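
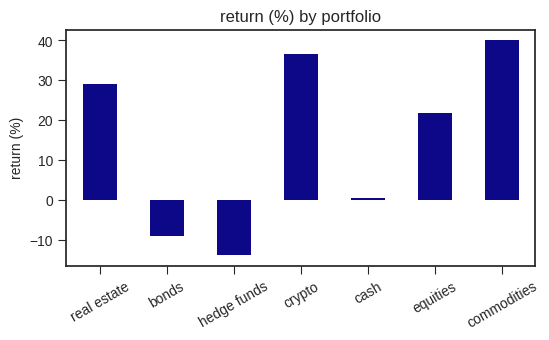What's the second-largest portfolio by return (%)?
Top 3: commodities ≈ 40, crypto ≈ 35, real estate ≈ 30.

crypto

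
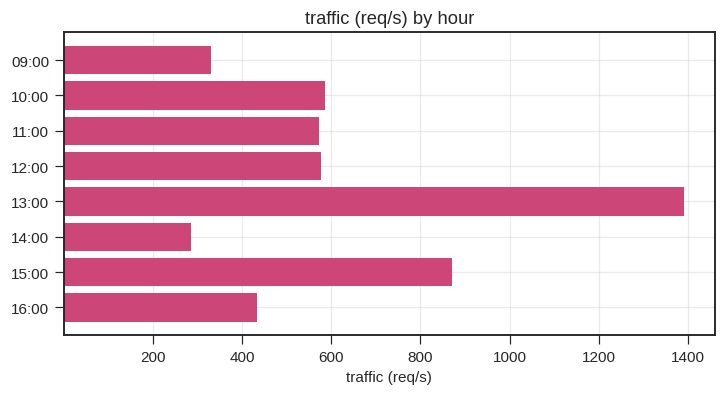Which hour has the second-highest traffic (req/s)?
15:00

Top 3: 13:00 ≈ 1400, 15:00 ≈ 800, 10:00 ≈ 600.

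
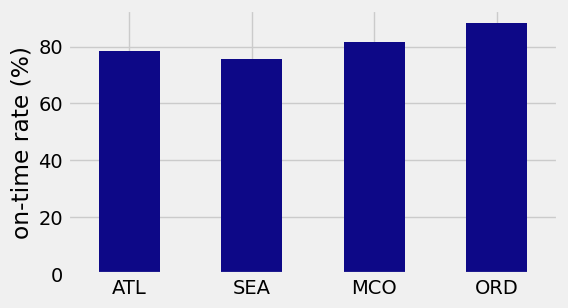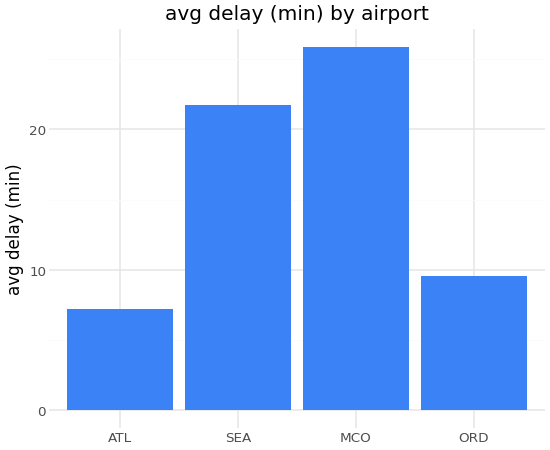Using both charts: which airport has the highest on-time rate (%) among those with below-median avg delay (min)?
ORD

Chart 2 median avg delay (min) ≈ 15; below-median airports: ATL, ORD. Among those, ORD has the highest on-time rate (%) (≈ 90).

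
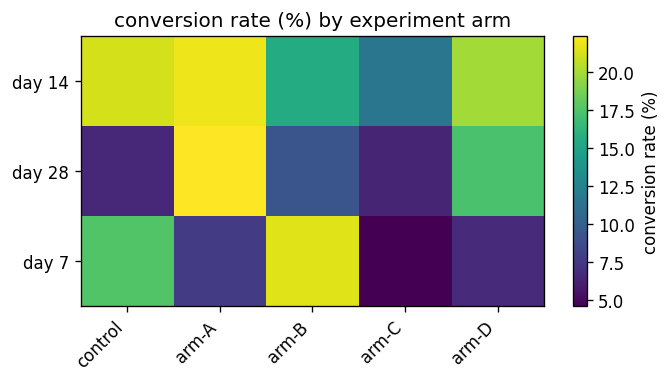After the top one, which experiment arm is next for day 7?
control

Top 3 for day 7: arm-B ≈ 22, control ≈ 18, arm-A ≈ 8.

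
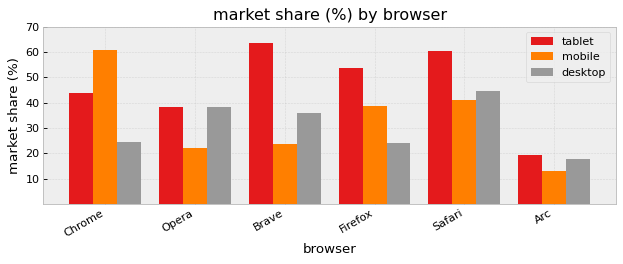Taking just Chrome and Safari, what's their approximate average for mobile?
≈ 50

(60 + 40) / 2 ≈ 50.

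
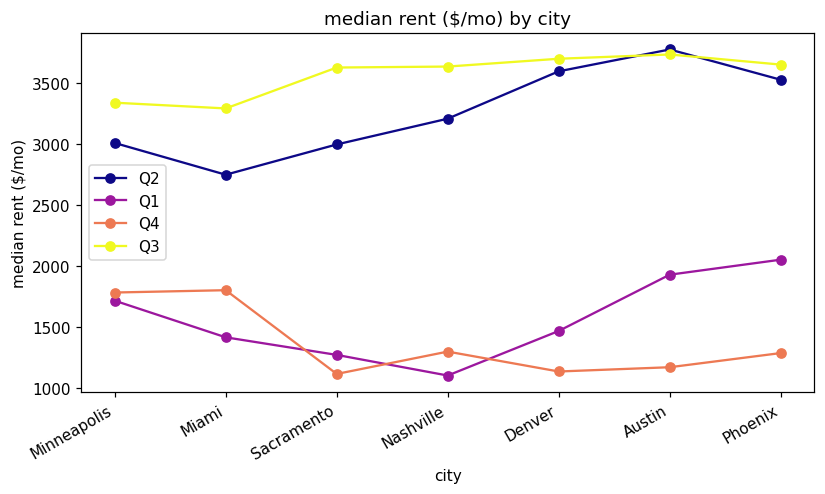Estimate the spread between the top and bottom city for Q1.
Max Phoenix ≈ 2000, min Nashville ≈ 1000; range ≈ 1000.

≈ 1000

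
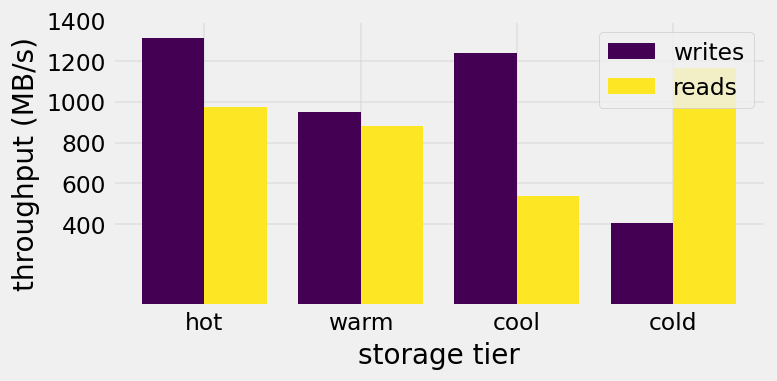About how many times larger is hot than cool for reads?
hot ≈ 1000, cool ≈ 600; 1000/600 ≈ 1.67.

≈ 1.67×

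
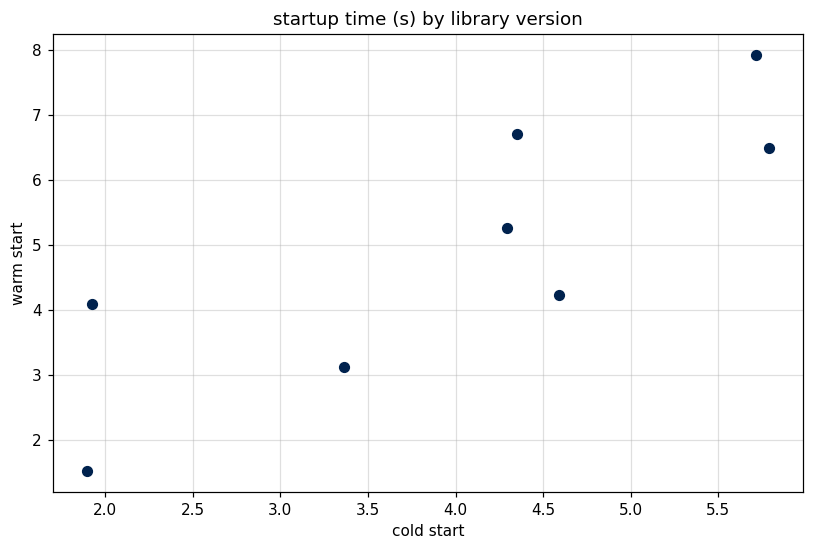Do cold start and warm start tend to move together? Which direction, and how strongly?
Points are positively correlated; strong (|r| ≈ 0.8).

positive, strong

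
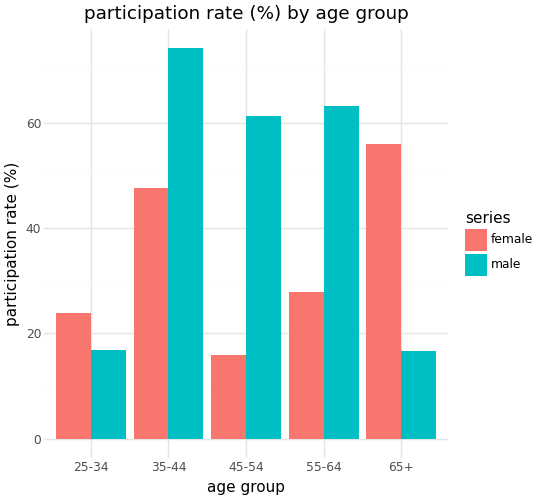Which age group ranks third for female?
Top 4 for female: 65+ ≈ 60, 35-44 ≈ 50, 55-64 ≈ 30, 25-34 ≈ 20.

55-64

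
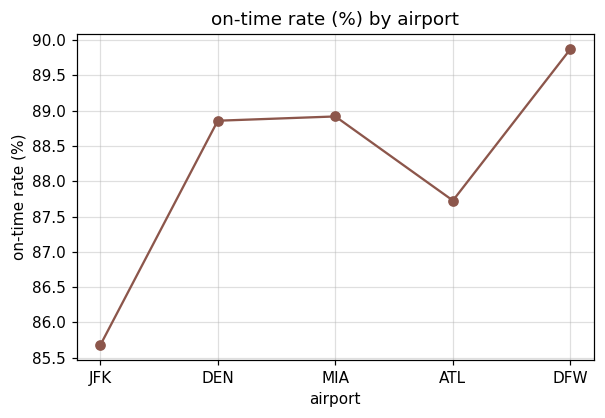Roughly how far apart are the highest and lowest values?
Max DFW ≈ 90.0, min JFK ≈ 85.5; range ≈ 4.5.

≈ 4.5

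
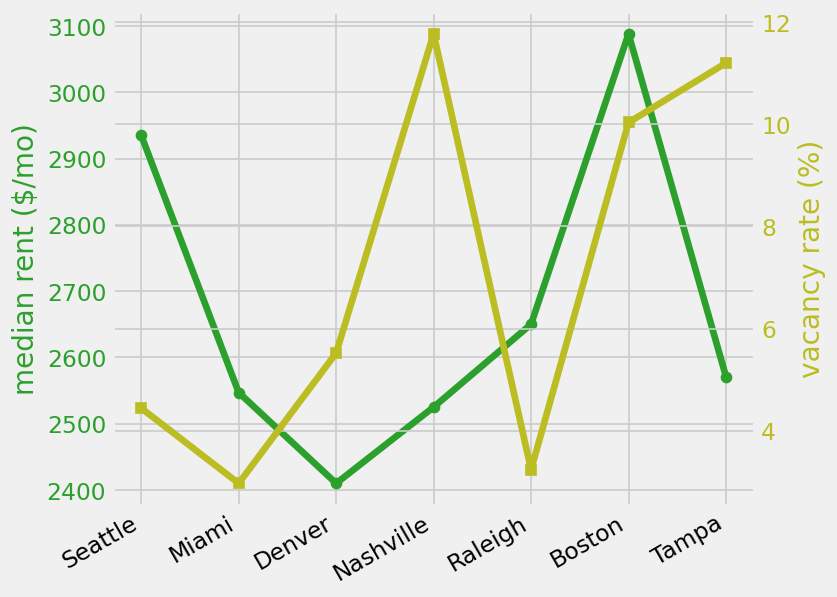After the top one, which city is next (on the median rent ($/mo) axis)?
Seattle

Top 3 (on the median rent ($/mo) axis): Boston ≈ 3100, Seattle ≈ 2900, Raleigh ≈ 2600.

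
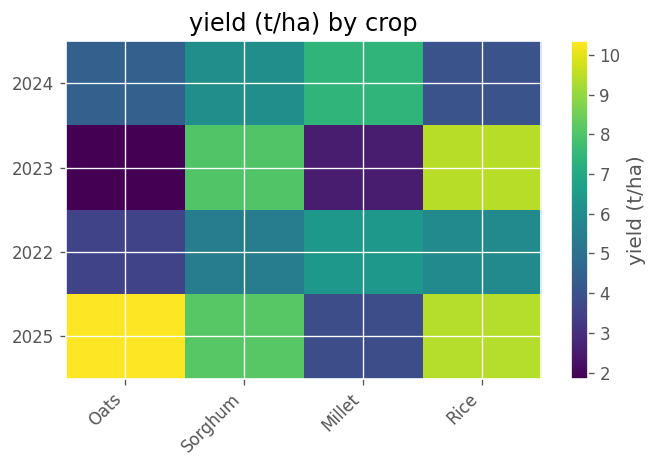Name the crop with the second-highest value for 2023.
Top 3 for 2023: Rice ≈ 9, Sorghum ≈ 8, Millet ≈ 3.

Sorghum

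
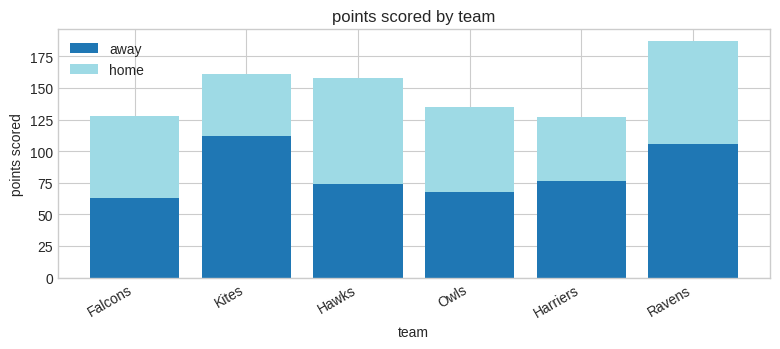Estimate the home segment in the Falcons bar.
≈ 60

home top ≈ 120, bottom ≈ 60; segment ≈ 60.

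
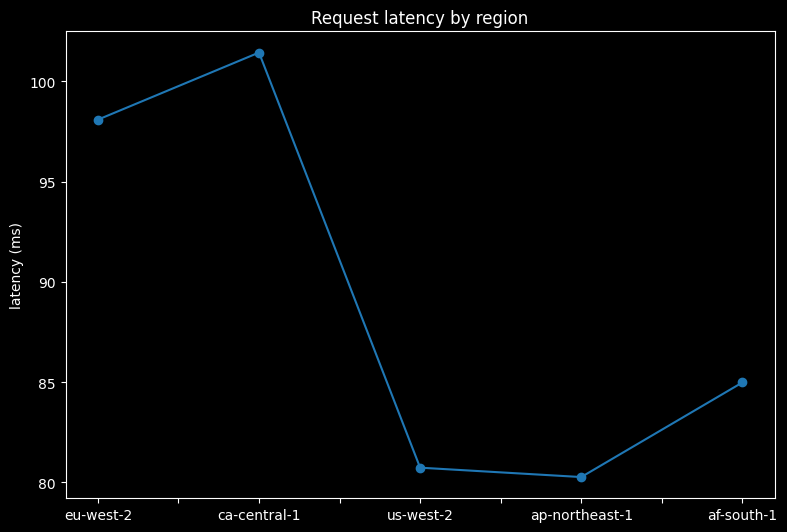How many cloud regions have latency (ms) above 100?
Above 100: ca-central-1.

1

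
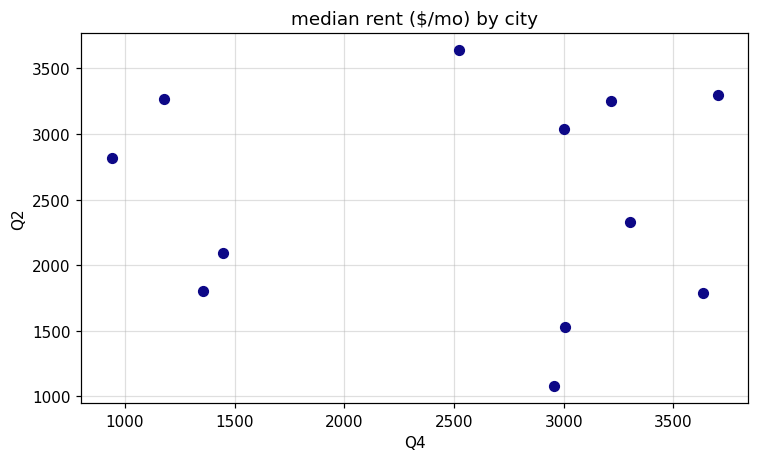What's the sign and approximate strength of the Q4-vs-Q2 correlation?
no clear correlation

Points are roughly uncorrelated; weak (|r| ≈ 0.1).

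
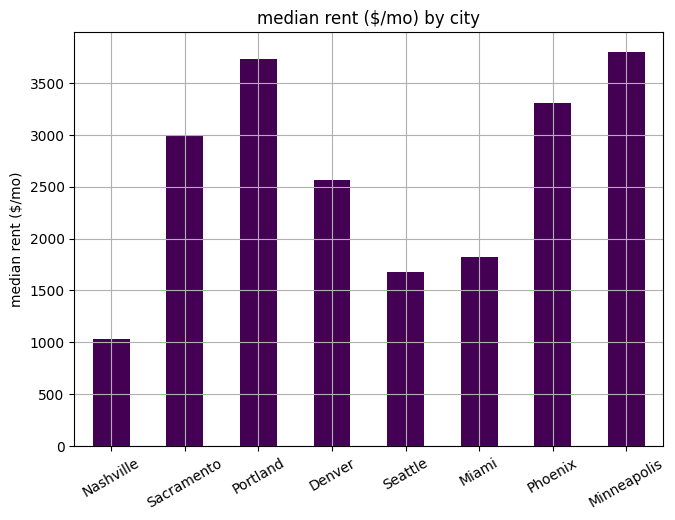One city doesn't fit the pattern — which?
Nashville ≈ 1000; the rest sit between ≈ 1500 and ≈ 4000.

Nashville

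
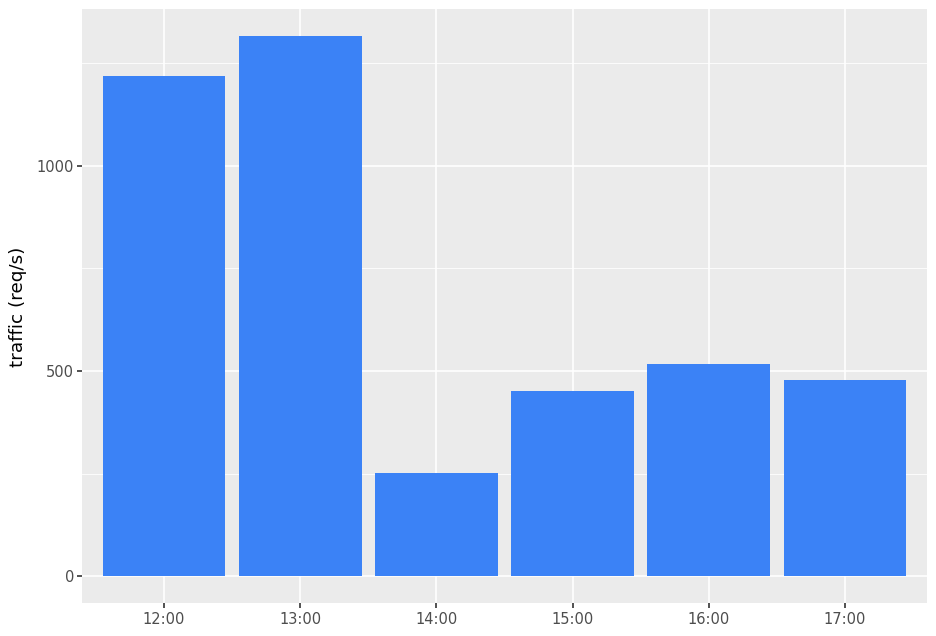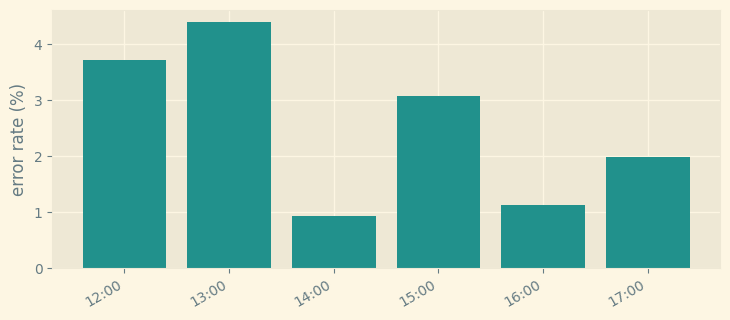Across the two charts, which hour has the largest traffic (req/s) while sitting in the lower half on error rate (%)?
16:00

Chart 2 median error rate (%) ≈ 2.5; below-median hours: 14:00, 16:00, 17:00. Among those, 16:00 has the highest traffic (req/s) (≈ 600).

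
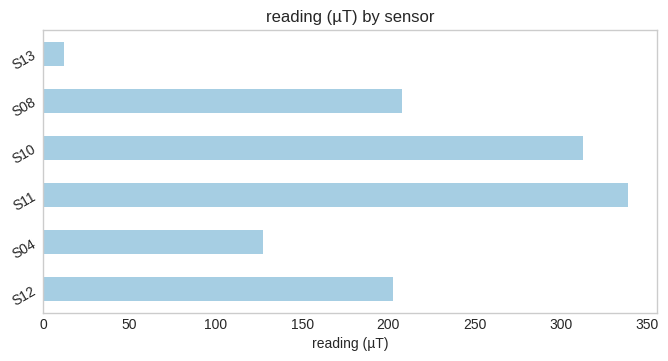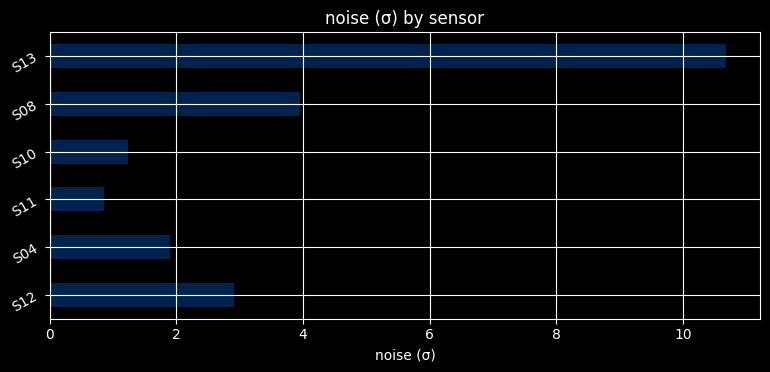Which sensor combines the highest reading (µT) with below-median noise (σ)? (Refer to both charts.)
S11

Chart 2 median noise (σ) ≈ 2; below-median sensors: S04, S11, S10. Among those, S11 has the highest reading (µT) (≈ 350).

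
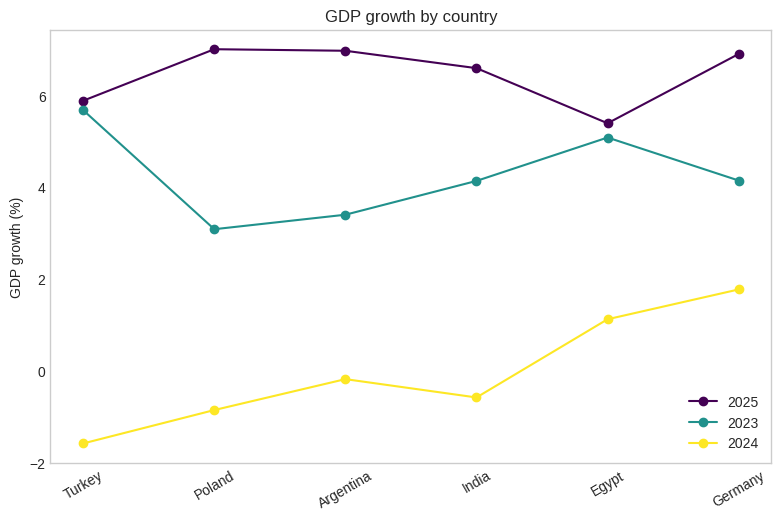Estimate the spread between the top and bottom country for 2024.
≈ 4

Max Germany ≈ 2, min Turkey ≈ -2; range ≈ 4.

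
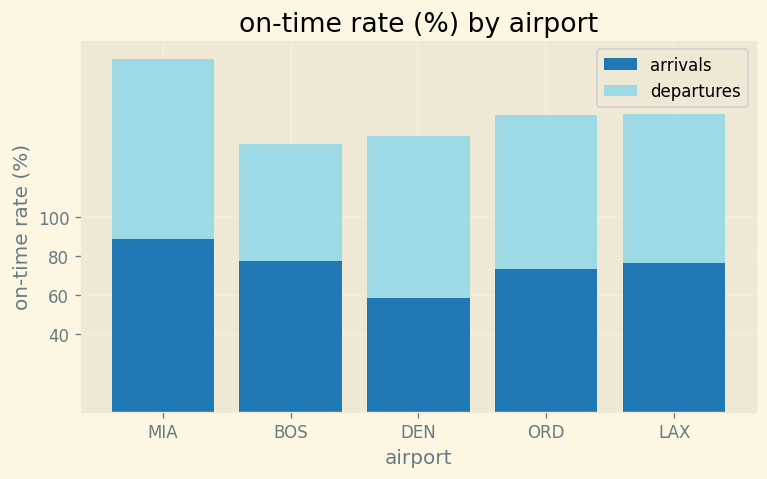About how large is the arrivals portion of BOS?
≈ 80

arrivals top ≈ 80, bottom ≈ 0; segment ≈ 80.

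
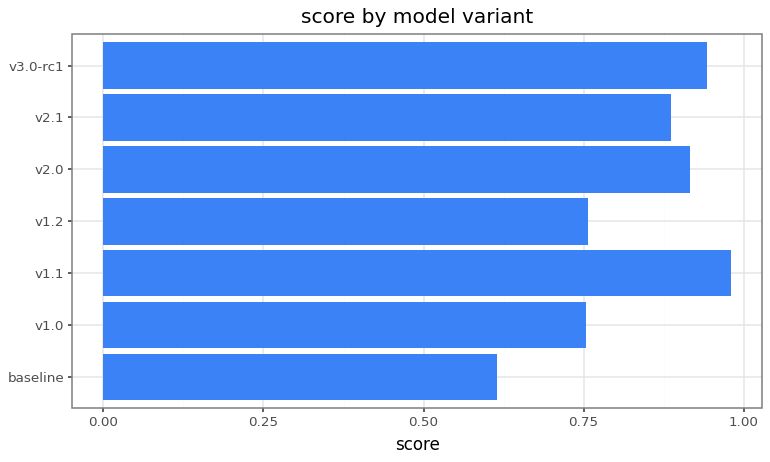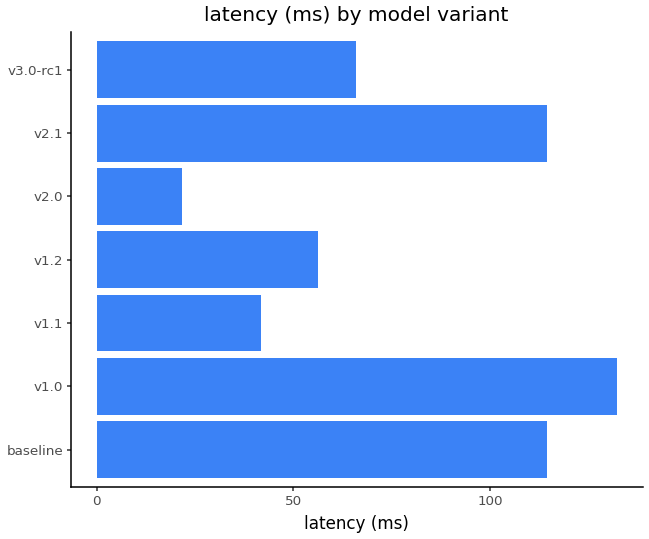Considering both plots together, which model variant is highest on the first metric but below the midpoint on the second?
Chart 2 median latency (ms) ≈ 60; below-median model variants: v1.1, v1.2, v2.0. Among those, v1.1 has the highest score (≈ 1).

v1.1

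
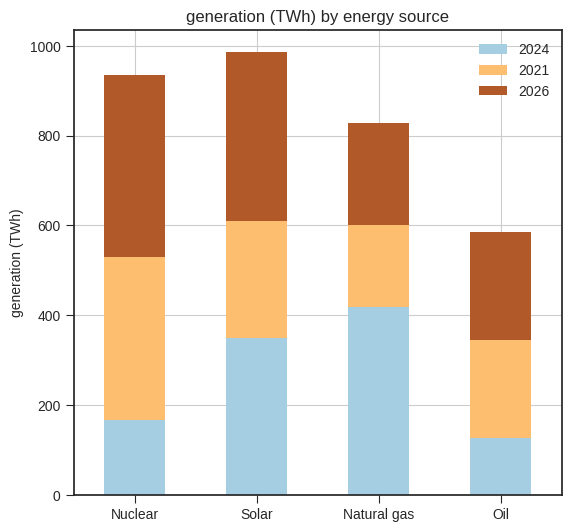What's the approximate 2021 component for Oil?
2021 top ≈ 300, bottom ≈ 100; segment ≈ 200.

≈ 200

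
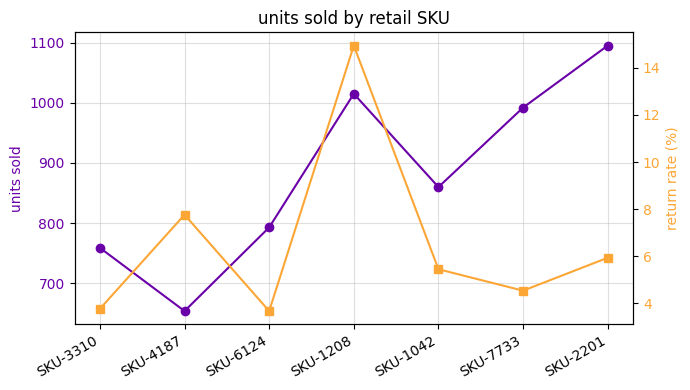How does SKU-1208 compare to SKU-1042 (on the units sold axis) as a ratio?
≈ 1.18×

SKU-1208 ≈ 1000, SKU-1042 ≈ 850; 1000/850 ≈ 1.18.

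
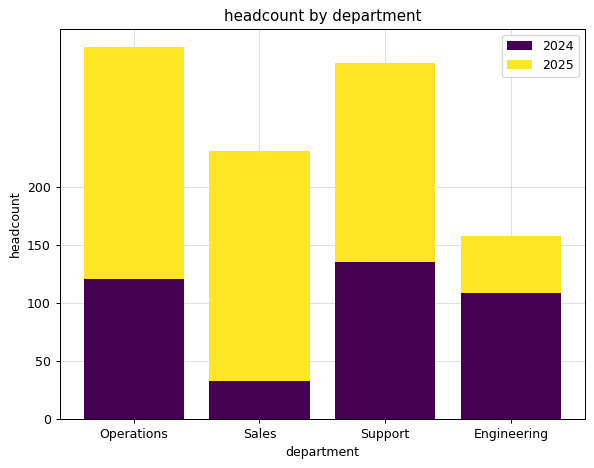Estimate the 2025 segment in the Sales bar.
2025 top ≈ 250, bottom ≈ 50; segment ≈ 200.

≈ 200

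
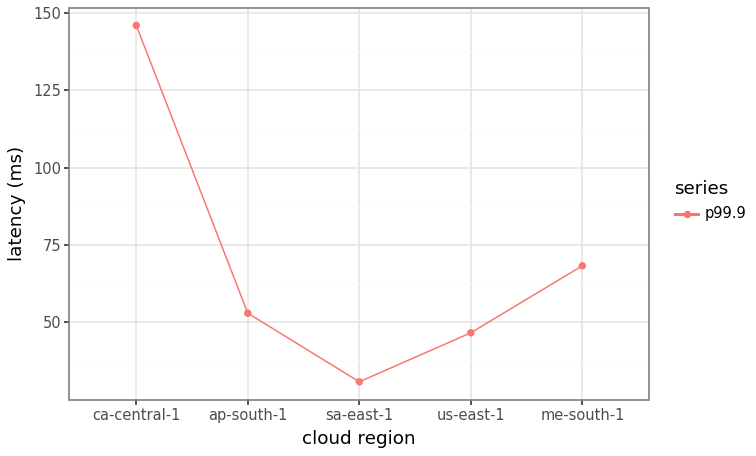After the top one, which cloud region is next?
Top 3: ca-central-1 ≈ 150, me-south-1 ≈ 70, ap-south-1 ≈ 50.

me-south-1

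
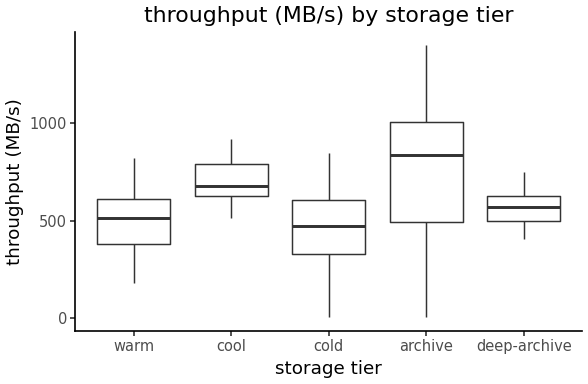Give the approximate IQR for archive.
≈ 500

Q3 ≈ 1000, Q1 ≈ 500; IQR ≈ 500.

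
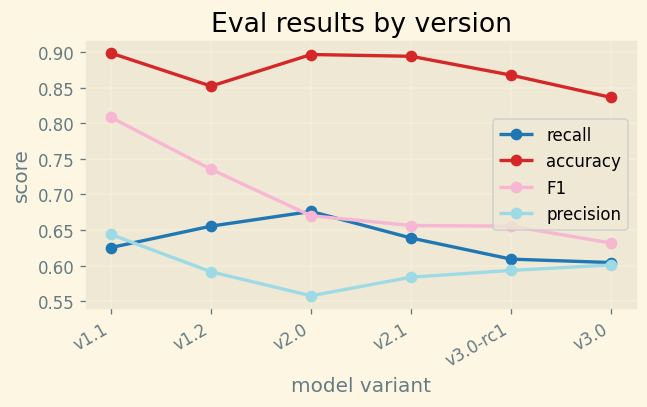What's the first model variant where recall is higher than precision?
v1.2

v1.1: recall ≈ 0.65 vs precision ≈ 0.65 (not yet); v1.2: recall ≈ 0.65 vs precision ≈ 0.60 (first crossover).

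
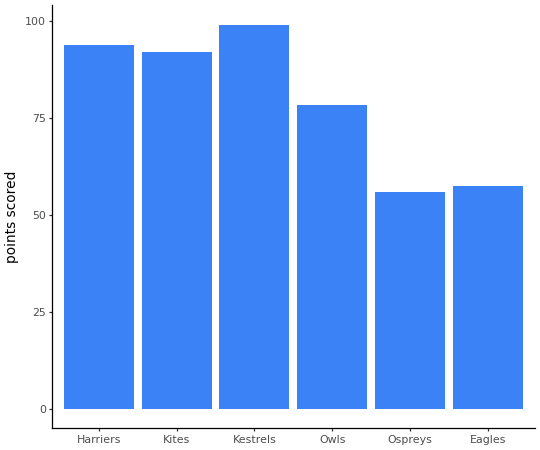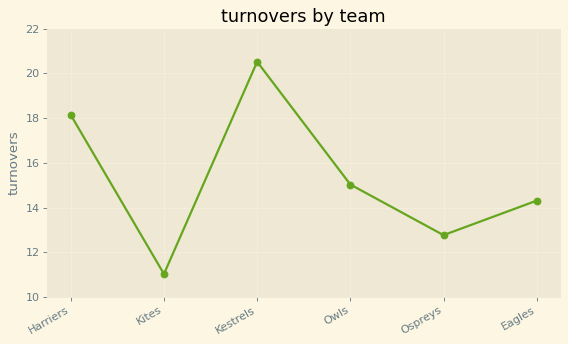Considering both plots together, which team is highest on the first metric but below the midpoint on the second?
Chart 2 median turnovers ≈ 14; below-median teams: Kites, Ospreys, Eagles. Among those, Kites has the highest points scored (≈ 90).

Kites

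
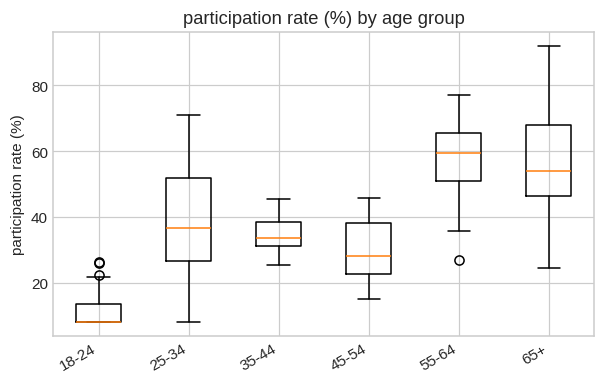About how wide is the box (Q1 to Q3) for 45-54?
≈ 15

Q3 ≈ 40, Q1 ≈ 25; IQR ≈ 15.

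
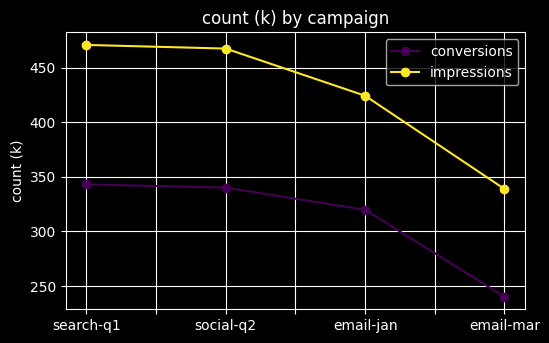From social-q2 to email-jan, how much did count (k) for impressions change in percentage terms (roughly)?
≈ -8.7%

social-q2 ≈ 460, email-jan ≈ 420; (420 − 460) / 460 ≈ -8.7%.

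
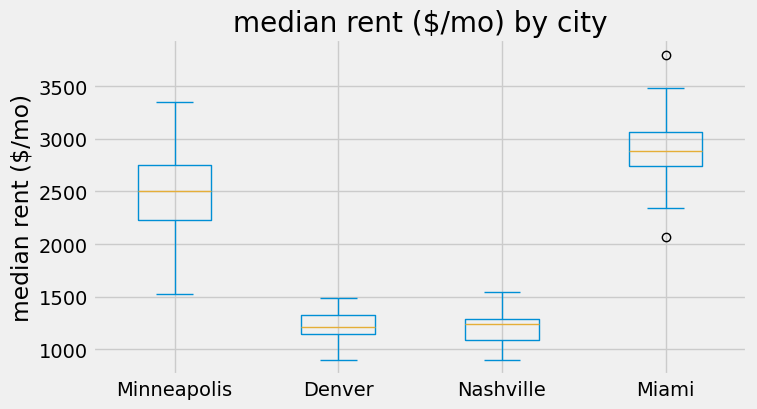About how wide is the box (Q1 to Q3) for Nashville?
≈ 200

Q3 ≈ 1200, Q1 ≈ 1000; IQR ≈ 200.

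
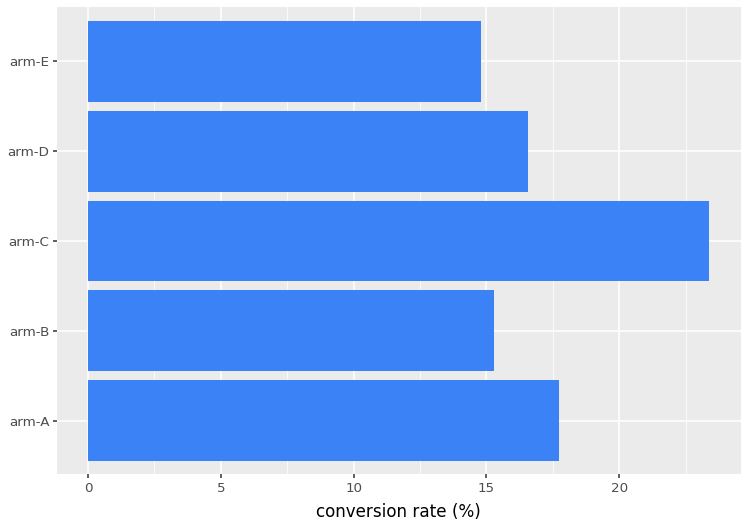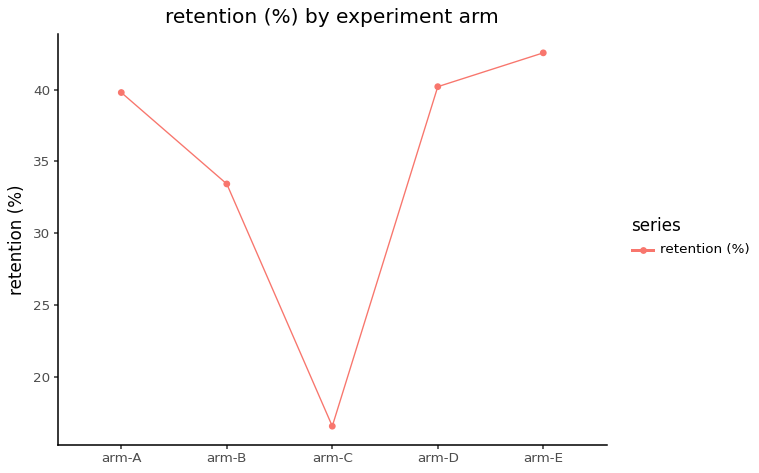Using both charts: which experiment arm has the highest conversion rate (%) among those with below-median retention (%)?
Chart 2 median retention (%) ≈ 40; below-median experiment arms: arm-B, arm-C. Among those, arm-C has the highest conversion rate (%) (≈ 25).

arm-C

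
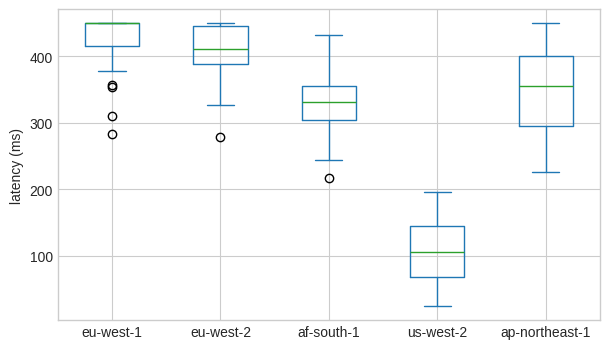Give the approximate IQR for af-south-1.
≈ 50

Q3 ≈ 350, Q1 ≈ 300; IQR ≈ 50.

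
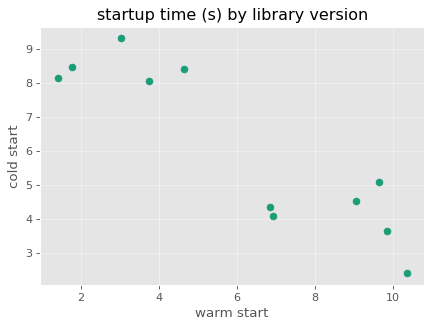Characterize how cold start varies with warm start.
Points are negatively correlated; strong (|r| ≈ 0.9).

negative, strong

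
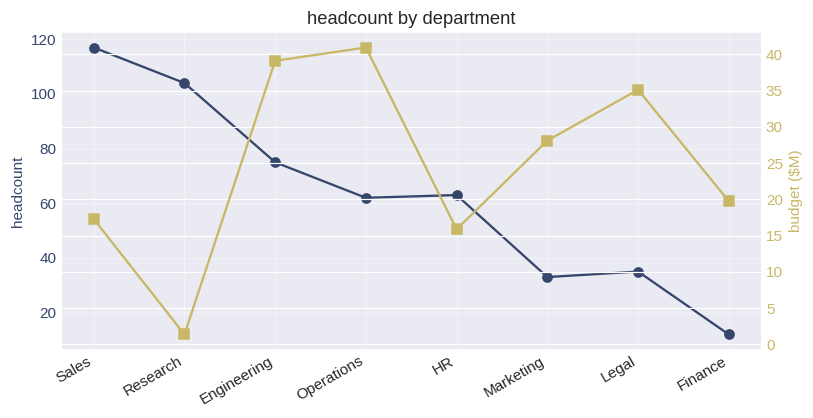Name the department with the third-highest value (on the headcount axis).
Engineering

Top 4 (on the headcount axis): Sales ≈ 120, Research ≈ 100, Engineering ≈ 80, HR ≈ 60.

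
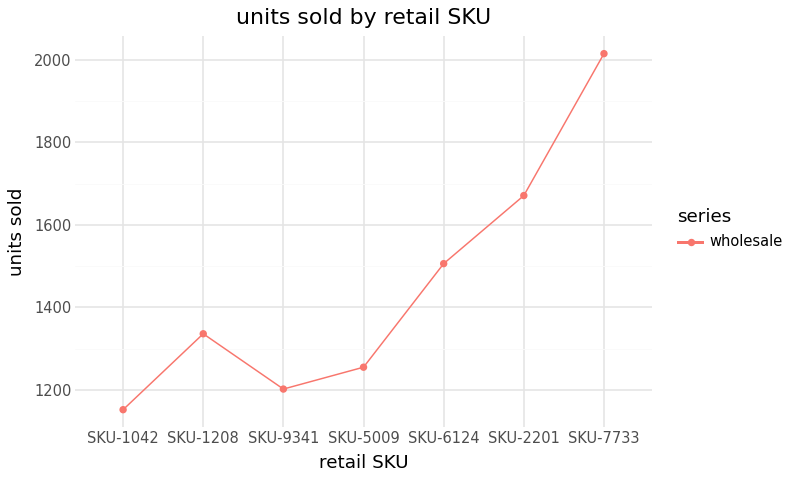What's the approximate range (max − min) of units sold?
≈ 800

Max SKU-7733 ≈ 2000, min SKU-1042 ≈ 1200; range ≈ 800.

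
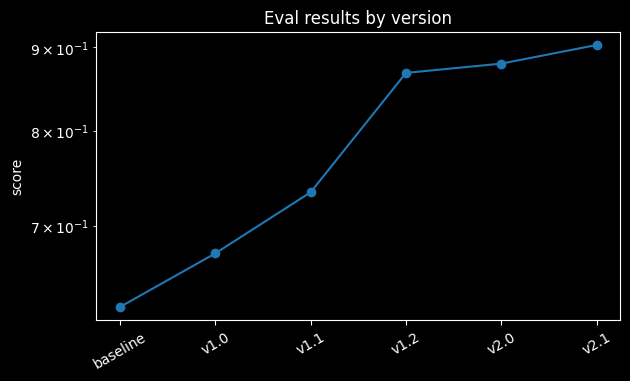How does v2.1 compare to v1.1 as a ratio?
≈ 1.2×

v2.1 ≈ 0.90, v1.1 ≈ 0.75; 0.90/0.75 ≈ 1.2.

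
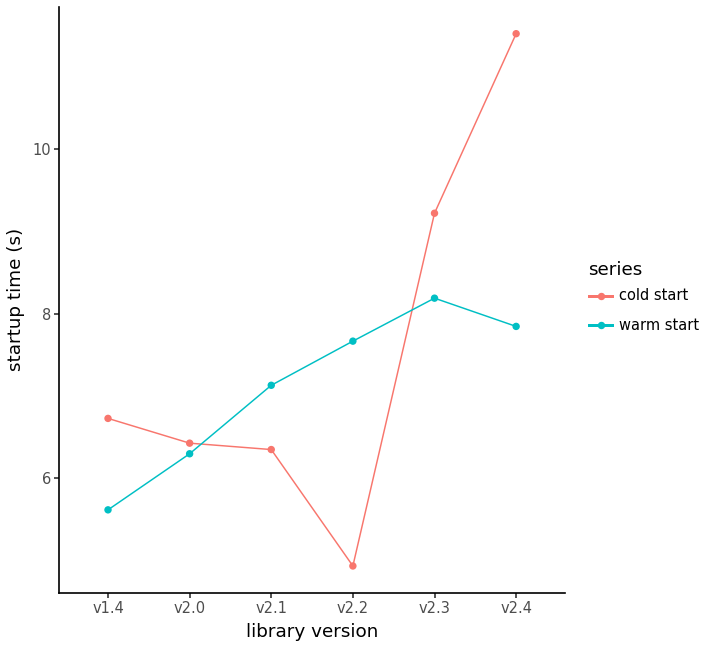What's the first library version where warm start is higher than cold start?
v2.0: warm start ≈ 6 vs cold start ≈ 6 (not yet); v2.1: warm start ≈ 7 vs cold start ≈ 6 (first crossover).

v2.1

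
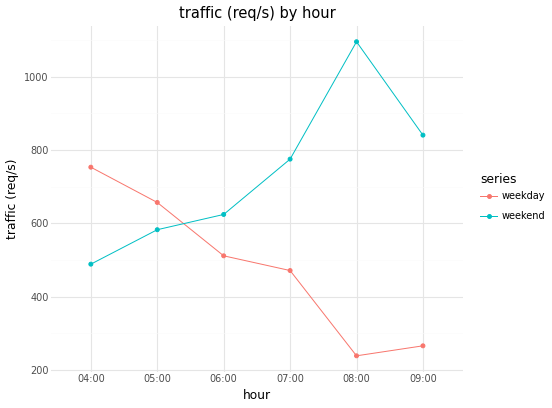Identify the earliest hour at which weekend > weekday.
05:00: weekend ≈ 600 vs weekday ≈ 700 (not yet); 06:00: weekend ≈ 600 vs weekday ≈ 500 (first crossover).

06:00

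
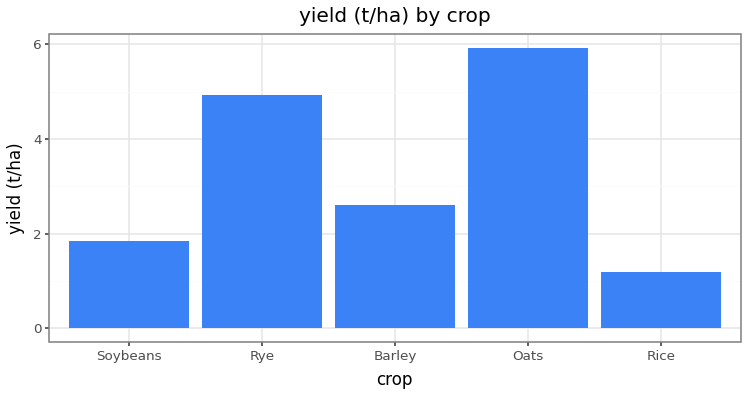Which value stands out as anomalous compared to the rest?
Oats ≈ 6.0; the rest sit between ≈ 1.0 and ≈ 5.0.

Oats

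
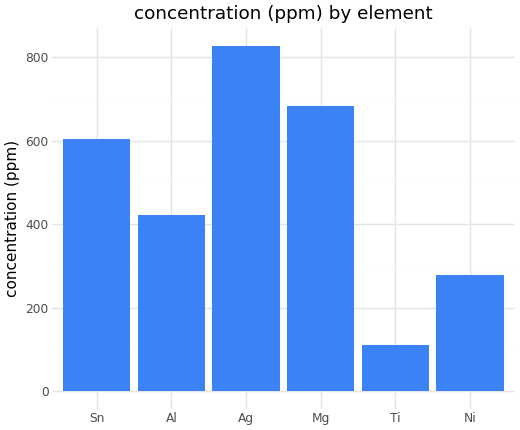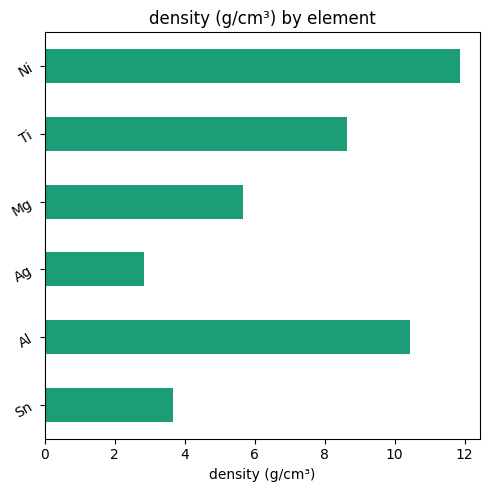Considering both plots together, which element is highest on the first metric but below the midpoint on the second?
Ag

Chart 2 median density (g/cm³) ≈ 8; below-median elements: Sn, Ag, Mg. Among those, Ag has the highest concentration (ppm) (≈ 800).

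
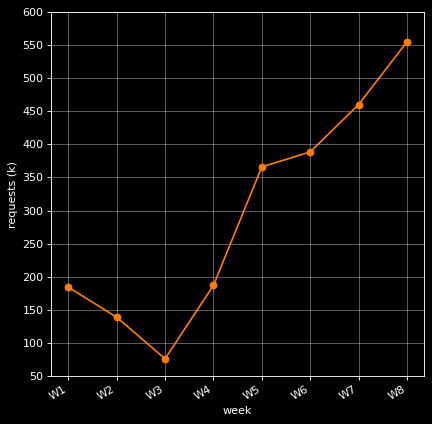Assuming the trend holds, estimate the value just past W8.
Last three: 400, 450, 550 → slope ≈ 75/step → next ≈ 625.

≈ 625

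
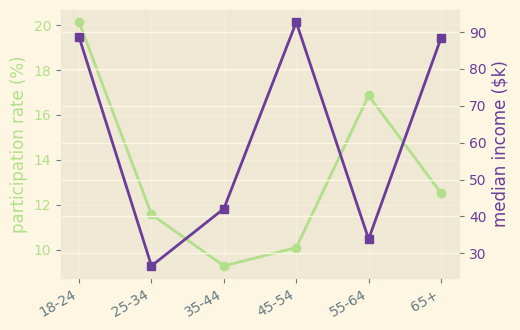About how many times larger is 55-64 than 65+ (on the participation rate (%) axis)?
≈ 1.31×

55-64 ≈ 17, 65+ ≈ 13; 17/13 ≈ 1.31.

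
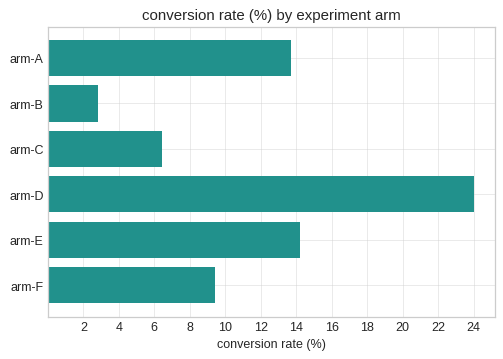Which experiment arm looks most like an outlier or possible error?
arm-D

arm-D ≈ 24; the rest sit between ≈ 2 and ≈ 14.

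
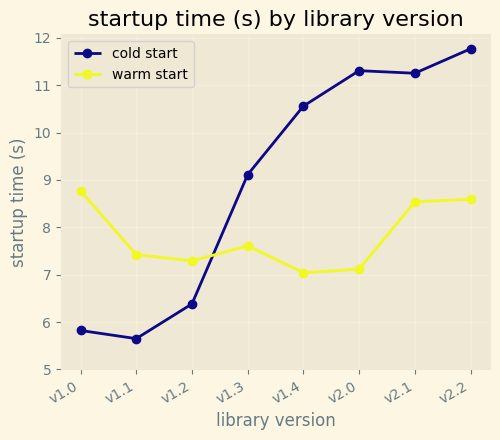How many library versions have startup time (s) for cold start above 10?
4

Above 10: v1.4, v2.0, v2.1, v2.2.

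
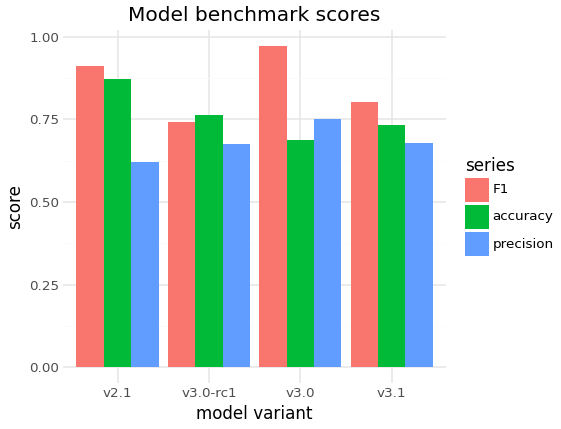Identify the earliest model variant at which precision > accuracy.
v3.0-rc1: precision ≈ 0.7 vs accuracy ≈ 0.8 (not yet); v3.0: precision ≈ 0.8 vs accuracy ≈ 0.7 (first crossover).

v3.0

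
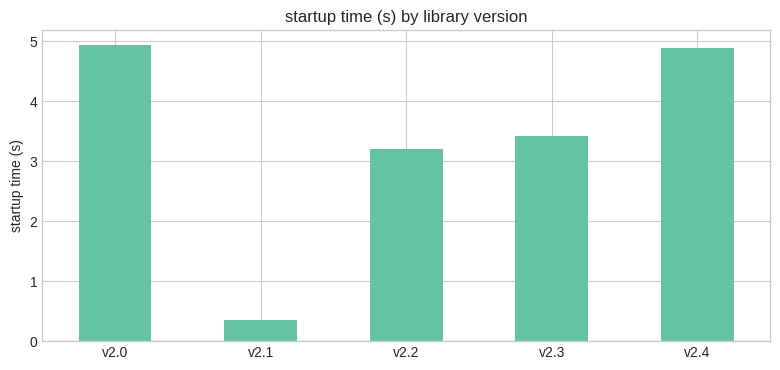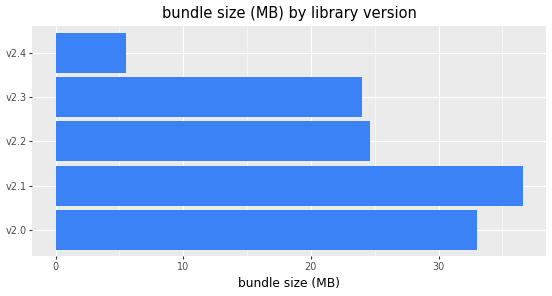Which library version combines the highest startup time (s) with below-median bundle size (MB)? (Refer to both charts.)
Chart 2 median bundle size (MB) ≈ 25; below-median library versions: v2.3, v2.4. Among those, v2.4 has the highest startup time (s) (≈ 5).

v2.4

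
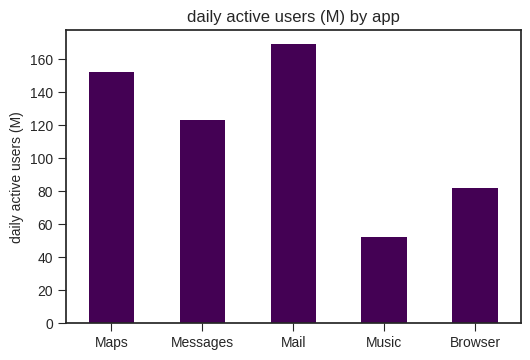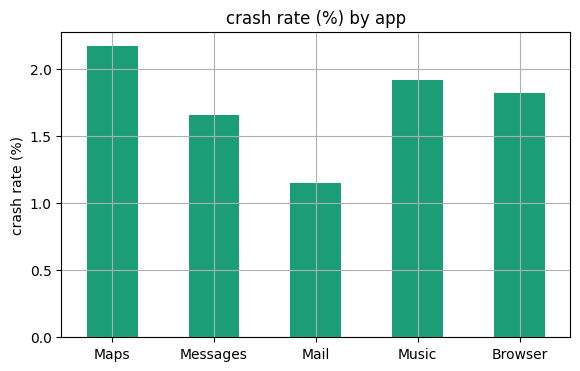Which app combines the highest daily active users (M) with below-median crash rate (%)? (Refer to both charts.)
Mail

Chart 2 median crash rate (%) ≈ 1.8; below-median apps: Messages, Mail. Among those, Mail has the highest daily active users (M) (≈ 160).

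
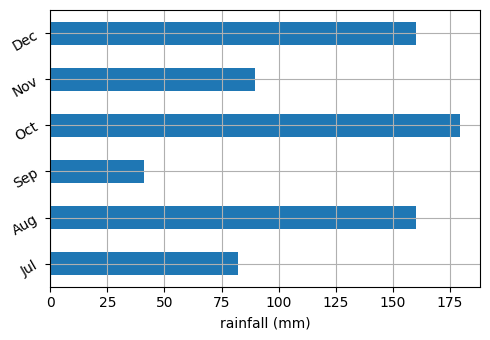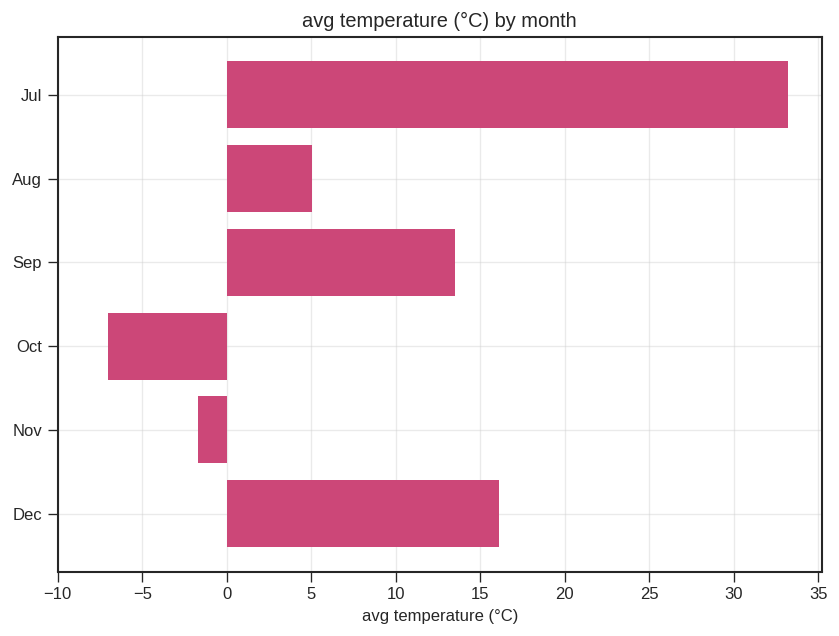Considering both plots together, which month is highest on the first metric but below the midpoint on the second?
Oct

Chart 2 median avg temperature (°C) ≈ 10; below-median months: Aug, Oct, Nov. Among those, Oct has the highest rainfall (mm) (≈ 180).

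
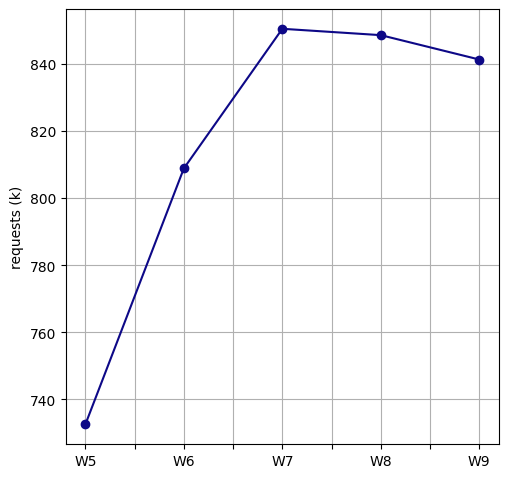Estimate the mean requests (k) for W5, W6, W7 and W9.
(730 + 810 + 850 + 840) / 4 ≈ 808.

≈ 808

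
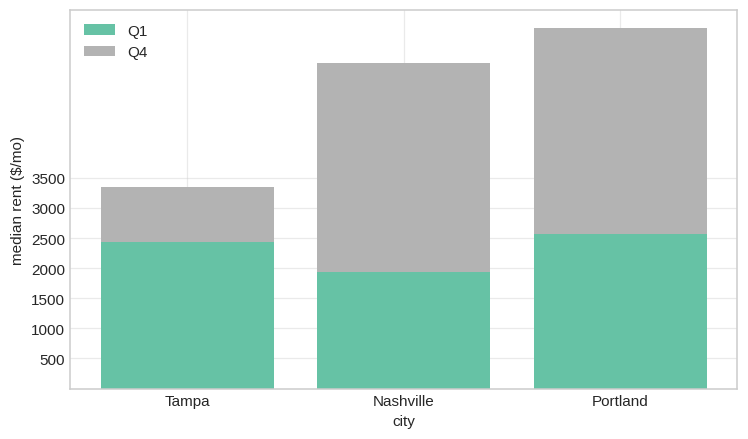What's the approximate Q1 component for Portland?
Q1 top ≈ 2500, bottom ≈ 0; segment ≈ 2500.

≈ 2500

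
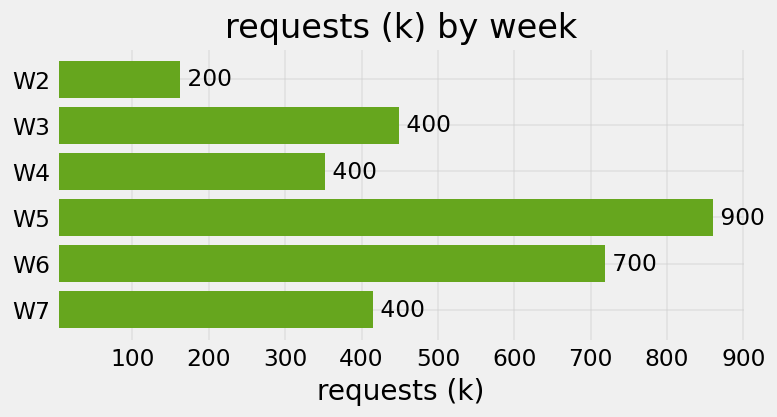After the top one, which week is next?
W6

Top 3: W5 ≈ 900, W6 ≈ 700, W3 ≈ 400.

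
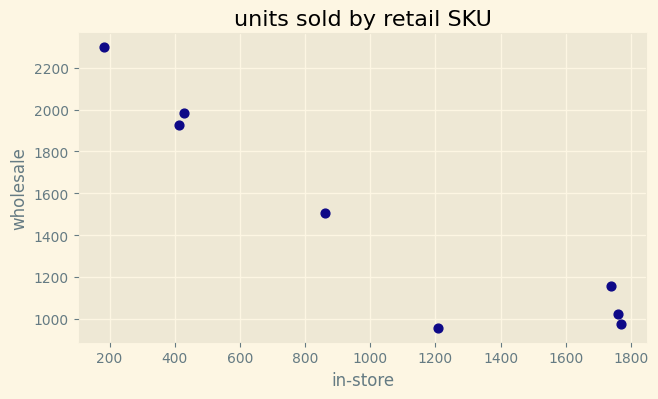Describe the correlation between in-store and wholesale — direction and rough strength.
negative, strong

Points are negatively correlated; strong (|r| ≈ 0.9).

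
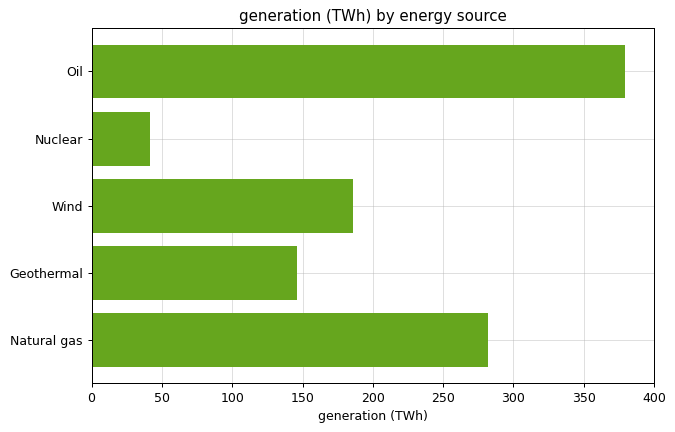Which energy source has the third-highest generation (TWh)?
Top 4: Oil ≈ 400, Natural gas ≈ 300, Wind ≈ 200, Geothermal ≈ 150.

Wind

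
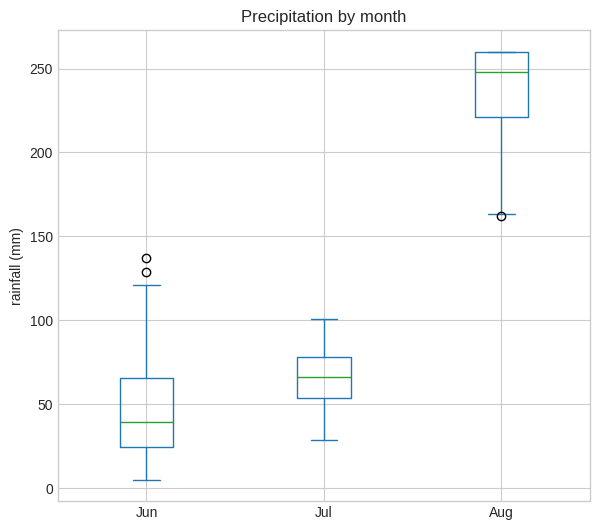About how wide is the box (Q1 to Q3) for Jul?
Q3 ≈ 80, Q1 ≈ 60; IQR ≈ 20.

≈ 20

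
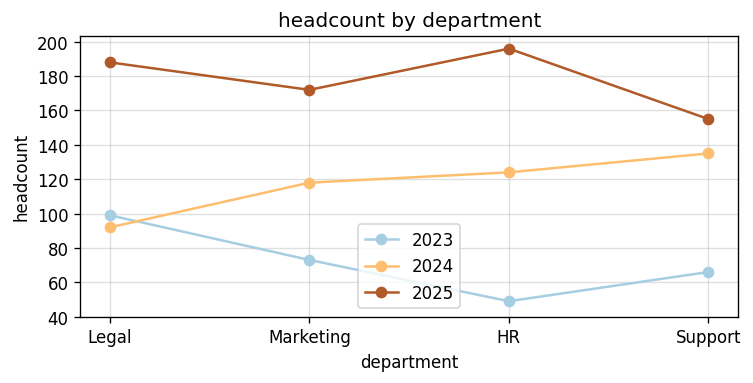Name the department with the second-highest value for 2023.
Marketing

Top 3 for 2023: Legal ≈ 100, Marketing ≈ 80, Support ≈ 60.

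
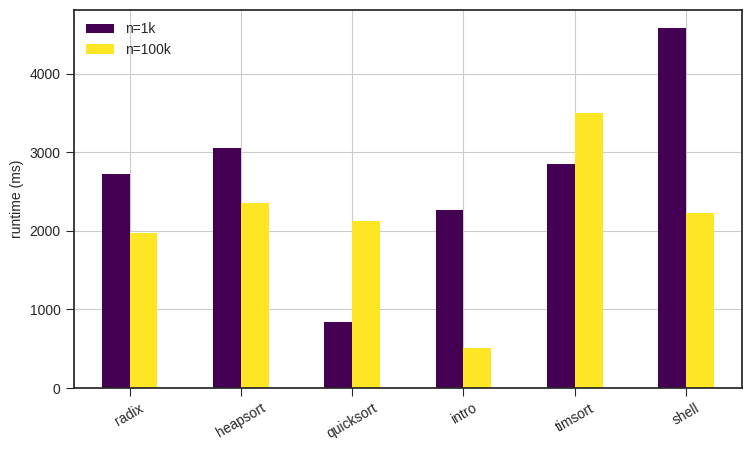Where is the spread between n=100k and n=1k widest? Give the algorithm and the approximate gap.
shell, ≈ 2500 ms

shell: n=100k ≈ 2000, n=1k ≈ 4500 → gap ≈ 2500. Next-largest (intro) is only ≈ 2000.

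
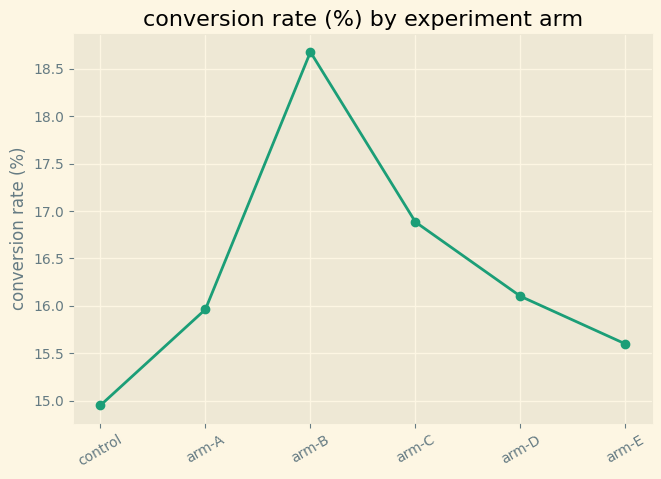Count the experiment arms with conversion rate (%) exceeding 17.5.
Above 17.5: arm-B.

1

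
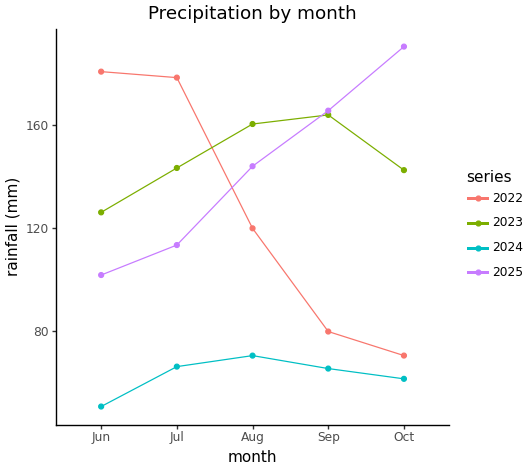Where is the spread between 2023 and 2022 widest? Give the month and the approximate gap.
Sep, ≈ 80 mm

Sep: 2023 ≈ 160, 2022 ≈ 80 → gap ≈ 80. Next-largest (Oct) is only ≈ 60.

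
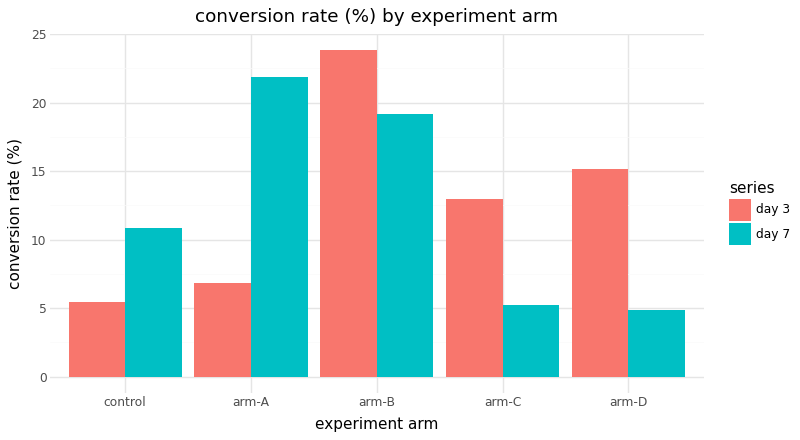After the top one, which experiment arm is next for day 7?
Top 3 for day 7: arm-A ≈ 22, arm-B ≈ 20, control ≈ 10.

arm-B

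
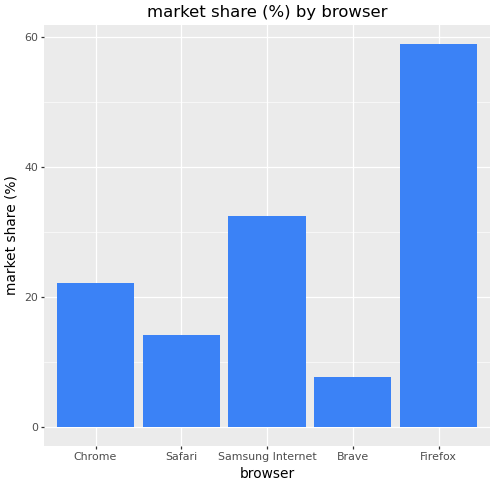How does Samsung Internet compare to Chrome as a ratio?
≈ 1.5×

Samsung Internet ≈ 30, Chrome ≈ 20; 30/20 ≈ 1.5.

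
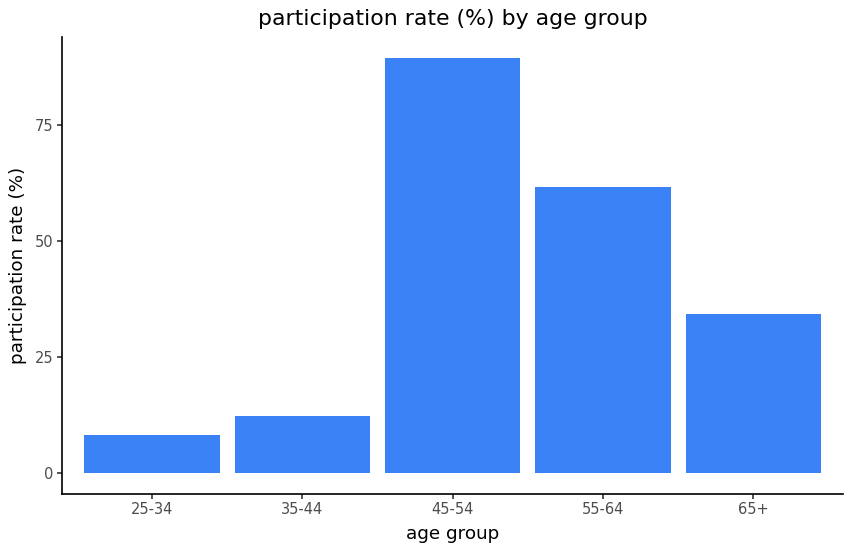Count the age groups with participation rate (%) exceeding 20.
Above 20: 45-54, 55-64, 65+.

3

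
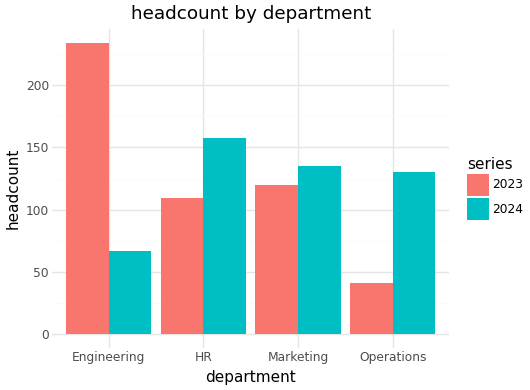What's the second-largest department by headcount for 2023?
Marketing

Top 3 for 2023: Engineering ≈ 240, Marketing ≈ 120, HR ≈ 100.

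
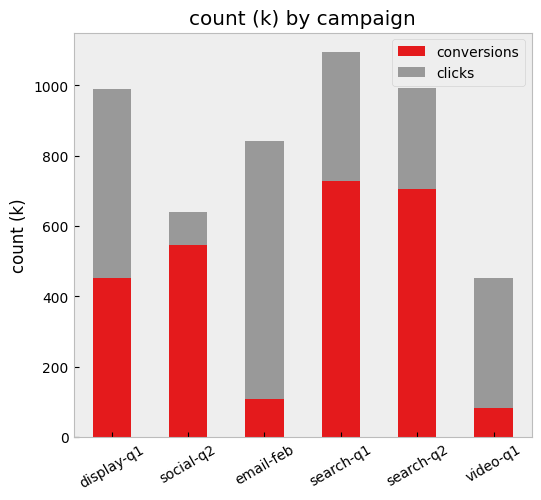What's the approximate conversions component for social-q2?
≈ 500

conversions top ≈ 500, bottom ≈ 0; segment ≈ 500.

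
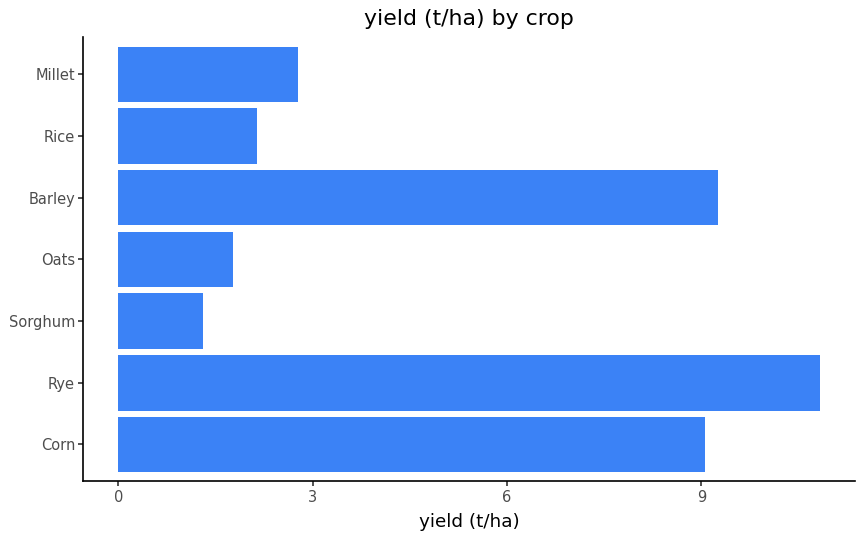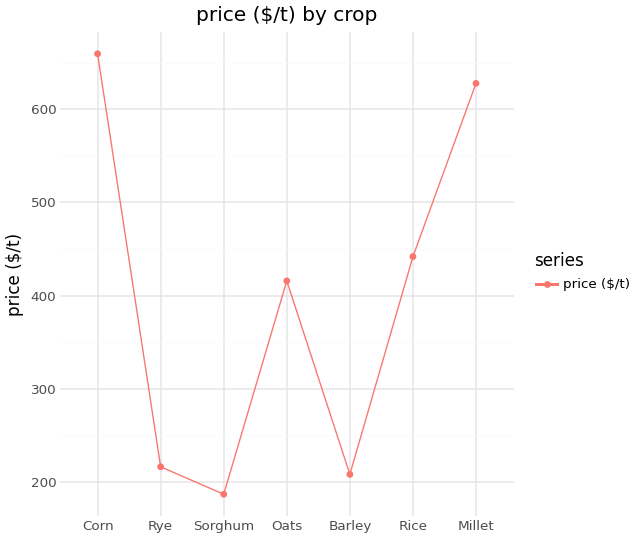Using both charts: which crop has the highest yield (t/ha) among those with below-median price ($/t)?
Rye

Chart 2 median price ($/t) ≈ 400; below-median crops: Rye, Sorghum, Barley. Among those, Rye has the highest yield (t/ha) (≈ 11).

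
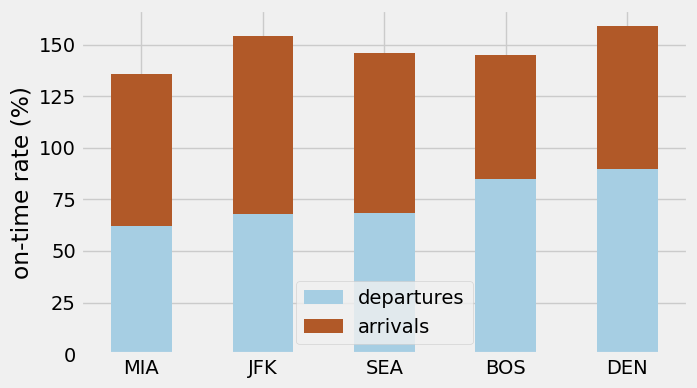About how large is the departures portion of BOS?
≈ 80

departures top ≈ 80, bottom ≈ 0; segment ≈ 80.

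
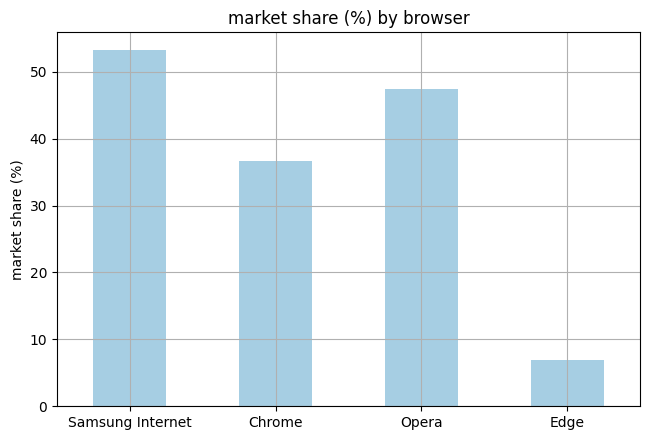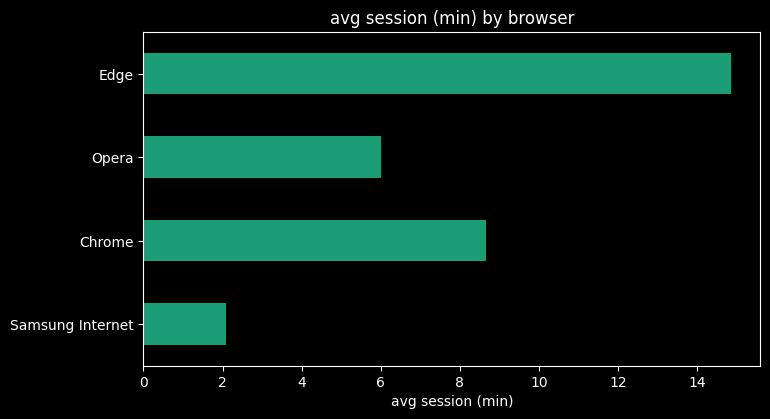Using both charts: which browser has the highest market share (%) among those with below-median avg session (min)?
Chart 2 median avg session (min) ≈ 8; below-median browsers: Samsung Internet, Opera. Among those, Samsung Internet has the highest market share (%) (≈ 55).

Samsung Internet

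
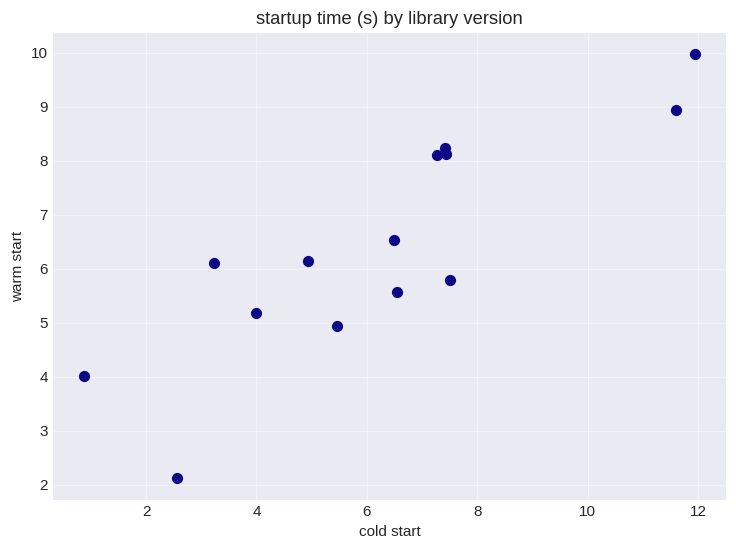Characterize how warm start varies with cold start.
Points are positively correlated; strong (|r| ≈ 0.9).

positive, strong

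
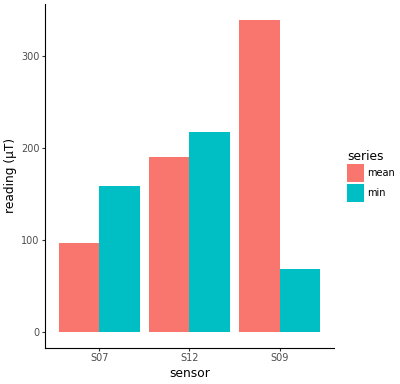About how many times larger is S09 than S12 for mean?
≈ 1.75×

S09 ≈ 350, S12 ≈ 200; 350/200 ≈ 1.75.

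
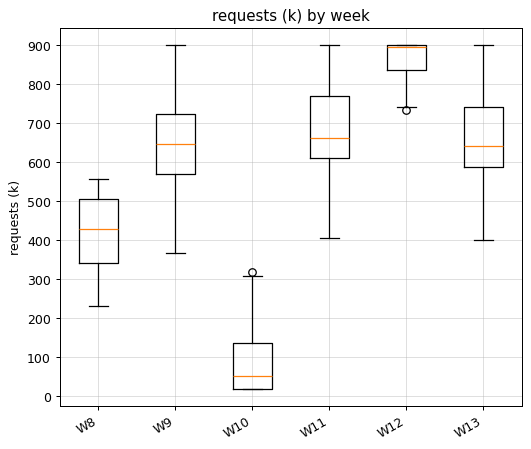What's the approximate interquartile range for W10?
Q3 ≈ 100, Q1 ≈ 0; IQR ≈ 100.

≈ 100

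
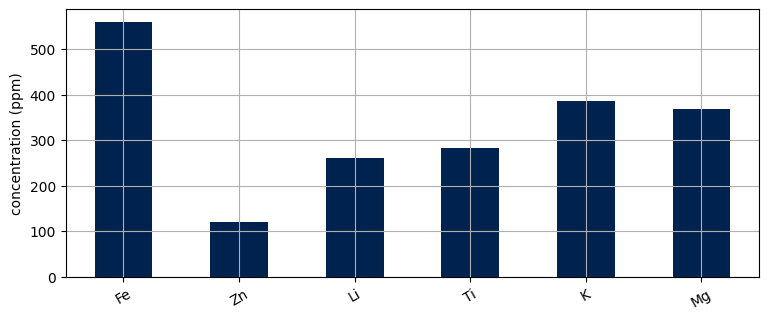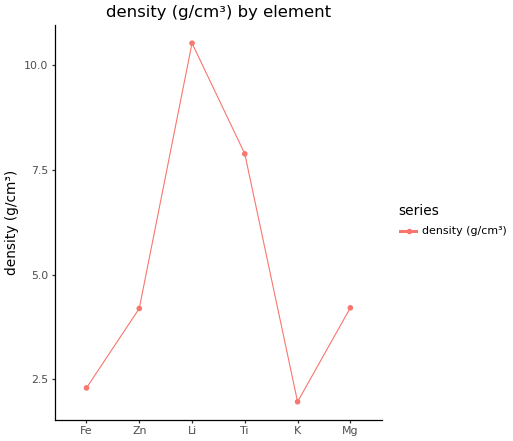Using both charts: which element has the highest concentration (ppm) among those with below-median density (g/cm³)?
Chart 2 median density (g/cm³) ≈ 4; below-median elements: Fe, Zn, K. Among those, Fe has the highest concentration (ppm) (≈ 600).

Fe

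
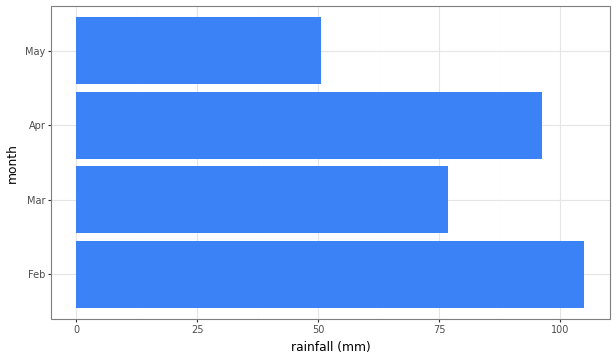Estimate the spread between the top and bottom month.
Max Feb ≈ 110, min May ≈ 50; range ≈ 60.

≈ 60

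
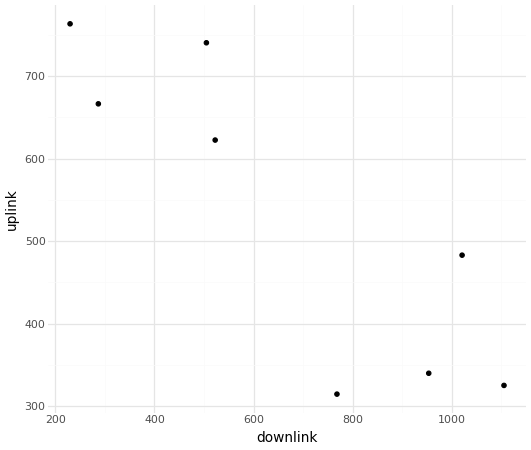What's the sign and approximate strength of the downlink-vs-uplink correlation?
Points are negatively correlated; strong (|r| ≈ 0.9).

negative, strong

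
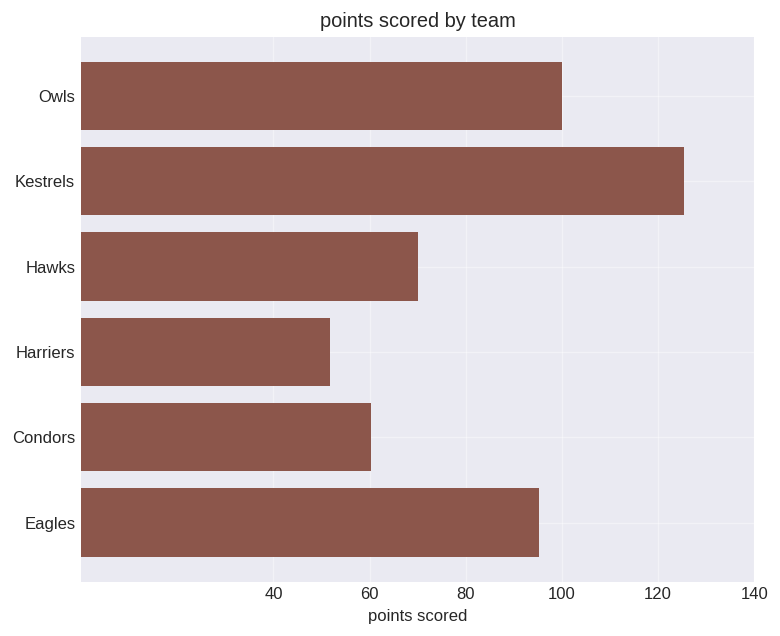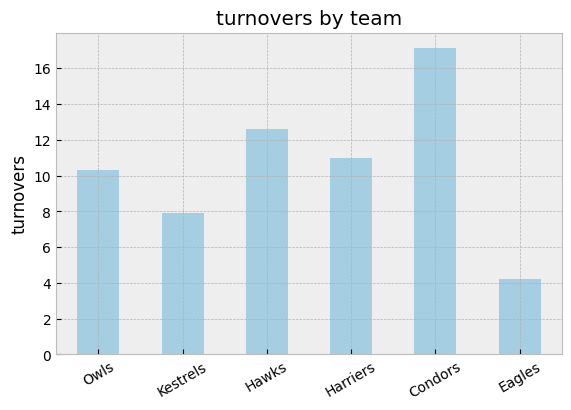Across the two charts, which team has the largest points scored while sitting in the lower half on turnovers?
Chart 2 median turnovers ≈ 10; below-median teams: Owls, Kestrels, Eagles. Among those, Kestrels has the highest points scored (≈ 120).

Kestrels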